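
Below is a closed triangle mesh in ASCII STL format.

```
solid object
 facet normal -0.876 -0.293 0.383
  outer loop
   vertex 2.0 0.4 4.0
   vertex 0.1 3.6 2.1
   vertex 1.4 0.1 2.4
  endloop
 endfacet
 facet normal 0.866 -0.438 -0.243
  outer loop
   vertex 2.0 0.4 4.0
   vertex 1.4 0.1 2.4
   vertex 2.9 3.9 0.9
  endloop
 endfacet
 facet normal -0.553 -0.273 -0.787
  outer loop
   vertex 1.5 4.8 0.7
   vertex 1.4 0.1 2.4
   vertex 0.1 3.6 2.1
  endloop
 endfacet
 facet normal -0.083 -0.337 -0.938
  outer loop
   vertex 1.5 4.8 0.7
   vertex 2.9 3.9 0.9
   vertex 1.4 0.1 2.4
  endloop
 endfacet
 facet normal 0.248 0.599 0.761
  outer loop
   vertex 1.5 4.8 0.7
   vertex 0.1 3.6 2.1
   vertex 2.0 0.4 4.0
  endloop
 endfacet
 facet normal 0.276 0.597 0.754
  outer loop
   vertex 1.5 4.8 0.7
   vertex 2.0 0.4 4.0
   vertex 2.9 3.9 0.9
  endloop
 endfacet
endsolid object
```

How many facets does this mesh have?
6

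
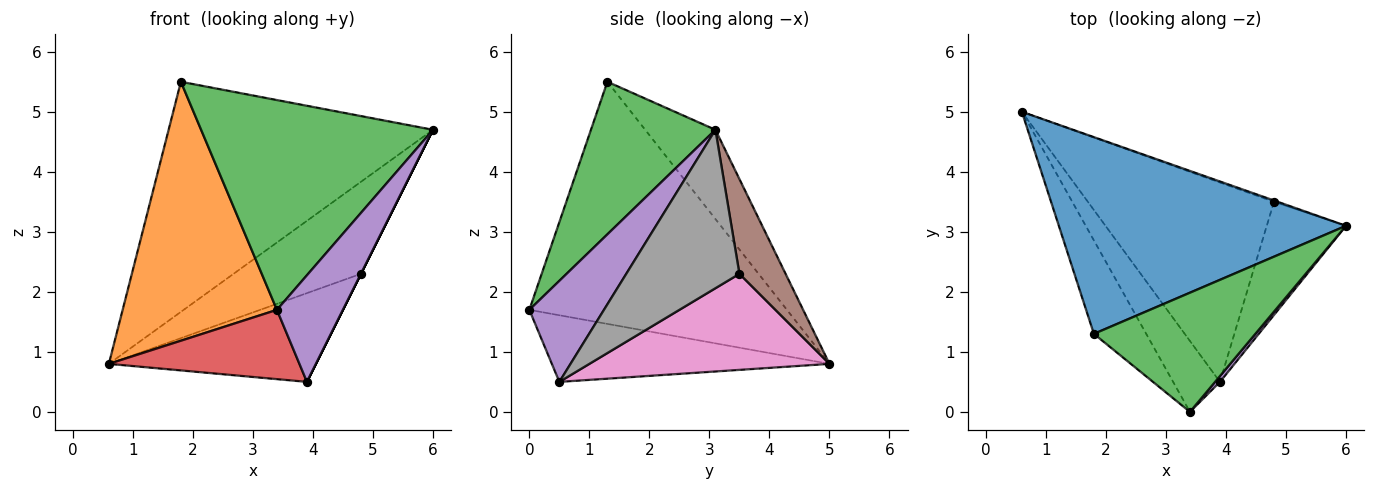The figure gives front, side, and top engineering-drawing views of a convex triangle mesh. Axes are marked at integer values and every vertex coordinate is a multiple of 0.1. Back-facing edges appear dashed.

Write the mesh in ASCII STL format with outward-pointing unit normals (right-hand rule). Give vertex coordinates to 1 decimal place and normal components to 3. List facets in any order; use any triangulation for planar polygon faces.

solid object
 facet normal -0.198 0.745 0.637
  outer loop
   vertex 1.8 1.3 5.5
   vertex 6.0 3.1 4.7
   vertex 0.6 5.0 0.8
  endloop
 endfacet
 facet normal -0.844 -0.505 -0.182
  outer loop
   vertex 1.8 1.3 5.5
   vertex 0.6 5.0 0.8
   vertex 3.4 0.0 1.7
  endloop
 endfacet
 facet normal 0.423 -0.788 0.448
  outer loop
   vertex 1.8 1.3 5.5
   vertex 3.4 0.0 1.7
   vertex 6.0 3.1 4.7
  endloop
 endfacet
 facet normal -0.713 -0.490 -0.501
  outer loop
   vertex 3.9 0.5 0.5
   vertex 3.4 0.0 1.7
   vertex 0.6 5.0 0.8
  endloop
 endfacet
 facet normal 0.748 -0.662 0.036
  outer loop
   vertex 3.9 0.5 0.5
   vertex 6.0 3.1 4.7
   vertex 3.4 0.0 1.7
  endloop
 endfacet
 facet normal 0.341 0.940 -0.014
  outer loop
   vertex 4.8 3.5 2.3
   vertex 0.6 5.0 0.8
   vertex 6.0 3.1 4.7
  endloop
 endfacet
 facet normal 0.426 0.368 -0.826
  outer loop
   vertex 4.8 3.5 2.3
   vertex 3.9 0.5 0.5
   vertex 0.6 5.0 0.8
  endloop
 endfacet
 facet normal 0.894 0.000 -0.447
  outer loop
   vertex 4.8 3.5 2.3
   vertex 6.0 3.1 4.7
   vertex 3.9 0.5 0.5
  endloop
 endfacet
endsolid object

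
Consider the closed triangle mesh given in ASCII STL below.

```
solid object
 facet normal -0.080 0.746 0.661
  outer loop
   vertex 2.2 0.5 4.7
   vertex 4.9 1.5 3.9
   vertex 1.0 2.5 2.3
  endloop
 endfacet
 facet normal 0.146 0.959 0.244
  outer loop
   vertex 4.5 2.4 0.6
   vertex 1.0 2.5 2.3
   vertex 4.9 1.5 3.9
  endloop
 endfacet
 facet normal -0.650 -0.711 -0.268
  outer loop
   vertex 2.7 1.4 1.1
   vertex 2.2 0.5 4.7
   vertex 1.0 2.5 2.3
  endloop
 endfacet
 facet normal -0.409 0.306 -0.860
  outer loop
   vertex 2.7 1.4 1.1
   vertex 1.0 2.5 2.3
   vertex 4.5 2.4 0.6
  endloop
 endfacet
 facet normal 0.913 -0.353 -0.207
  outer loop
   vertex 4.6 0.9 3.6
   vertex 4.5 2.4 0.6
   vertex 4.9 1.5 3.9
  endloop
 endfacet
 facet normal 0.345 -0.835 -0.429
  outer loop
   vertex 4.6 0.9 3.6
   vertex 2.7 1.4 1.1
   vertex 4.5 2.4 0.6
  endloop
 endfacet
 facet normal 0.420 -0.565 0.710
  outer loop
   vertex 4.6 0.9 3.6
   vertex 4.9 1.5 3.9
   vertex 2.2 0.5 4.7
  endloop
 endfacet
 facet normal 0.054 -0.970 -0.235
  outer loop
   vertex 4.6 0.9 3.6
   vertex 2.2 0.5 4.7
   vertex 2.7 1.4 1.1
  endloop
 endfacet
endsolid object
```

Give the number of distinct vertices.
6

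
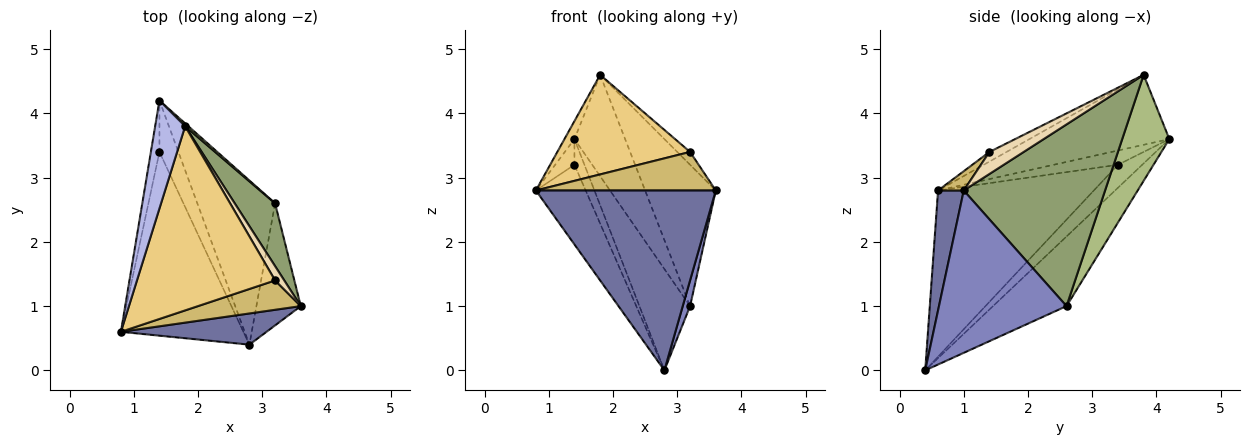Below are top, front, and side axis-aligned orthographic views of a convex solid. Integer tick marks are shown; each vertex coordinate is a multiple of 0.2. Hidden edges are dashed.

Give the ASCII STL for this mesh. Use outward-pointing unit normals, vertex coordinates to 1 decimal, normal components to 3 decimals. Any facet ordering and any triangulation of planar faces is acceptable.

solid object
 facet normal 0.139 -0.976 0.169
  outer loop
   vertex 2.8 0.4 0.0
   vertex 3.6 1.0 2.8
   vertex 0.8 0.6 2.8
  endloop
 endfacet
 facet normal 0.963 -0.055 -0.263
  outer loop
   vertex 3.2 2.6 1.0
   vertex 3.6 1.0 2.8
   vertex 2.8 0.4 0.0
  endloop
 endfacet
 facet normal -0.606 0.418 -0.677
  outer loop
   vertex 3.2 2.6 1.0
   vertex 2.8 0.4 0.0
   vertex 1.4 4.2 3.6
  endloop
 endfacet
 facet normal -0.917 0.066 0.393
  outer loop
   vertex 1.8 3.8 4.6
   vertex 1.4 4.2 3.6
   vertex 0.8 0.6 2.8
  endloop
 endfacet
 facet normal 0.877 0.439 0.195
  outer loop
   vertex 1.8 3.8 4.6
   vertex 3.6 1.0 2.8
   vertex 3.2 2.6 1.0
  endloop
 endfacet
 facet normal 0.681 0.732 0.021
  outer loop
   vertex 1.8 3.8 4.6
   vertex 3.2 2.6 1.0
   vertex 1.4 4.2 3.6
  endloop
 endfacet
 facet normal -0.830 0.249 -0.498
  outer loop
   vertex 1.4 3.4 3.2
   vertex 0.8 0.6 2.8
   vertex 1.4 4.2 3.6
  endloop
 endfacet
 facet normal -0.780 0.249 -0.575
  outer loop
   vertex 1.4 3.4 3.2
   vertex 2.8 0.4 0.0
   vertex 0.8 0.6 2.8
  endloop
 endfacet
 facet normal -0.736 0.303 -0.606
  outer loop
   vertex 1.4 3.4 3.2
   vertex 1.4 4.2 3.6
   vertex 2.8 0.4 0.0
  endloop
 endfacet
 facet normal 0.113 -0.790 0.602
  outer loop
   vertex 3.2 1.4 3.4
   vertex 0.8 0.6 2.8
   vertex 3.6 1.0 2.8
  endloop
 endfacet
 facet normal -0.061 -0.475 0.878
  outer loop
   vertex 3.2 1.4 3.4
   vertex 1.8 3.8 4.6
   vertex 0.8 0.6 2.8
  endloop
 endfacet
 facet normal 0.872 0.327 0.363
  outer loop
   vertex 3.2 1.4 3.4
   vertex 3.6 1.0 2.8
   vertex 1.8 3.8 4.6
  endloop
 endfacet
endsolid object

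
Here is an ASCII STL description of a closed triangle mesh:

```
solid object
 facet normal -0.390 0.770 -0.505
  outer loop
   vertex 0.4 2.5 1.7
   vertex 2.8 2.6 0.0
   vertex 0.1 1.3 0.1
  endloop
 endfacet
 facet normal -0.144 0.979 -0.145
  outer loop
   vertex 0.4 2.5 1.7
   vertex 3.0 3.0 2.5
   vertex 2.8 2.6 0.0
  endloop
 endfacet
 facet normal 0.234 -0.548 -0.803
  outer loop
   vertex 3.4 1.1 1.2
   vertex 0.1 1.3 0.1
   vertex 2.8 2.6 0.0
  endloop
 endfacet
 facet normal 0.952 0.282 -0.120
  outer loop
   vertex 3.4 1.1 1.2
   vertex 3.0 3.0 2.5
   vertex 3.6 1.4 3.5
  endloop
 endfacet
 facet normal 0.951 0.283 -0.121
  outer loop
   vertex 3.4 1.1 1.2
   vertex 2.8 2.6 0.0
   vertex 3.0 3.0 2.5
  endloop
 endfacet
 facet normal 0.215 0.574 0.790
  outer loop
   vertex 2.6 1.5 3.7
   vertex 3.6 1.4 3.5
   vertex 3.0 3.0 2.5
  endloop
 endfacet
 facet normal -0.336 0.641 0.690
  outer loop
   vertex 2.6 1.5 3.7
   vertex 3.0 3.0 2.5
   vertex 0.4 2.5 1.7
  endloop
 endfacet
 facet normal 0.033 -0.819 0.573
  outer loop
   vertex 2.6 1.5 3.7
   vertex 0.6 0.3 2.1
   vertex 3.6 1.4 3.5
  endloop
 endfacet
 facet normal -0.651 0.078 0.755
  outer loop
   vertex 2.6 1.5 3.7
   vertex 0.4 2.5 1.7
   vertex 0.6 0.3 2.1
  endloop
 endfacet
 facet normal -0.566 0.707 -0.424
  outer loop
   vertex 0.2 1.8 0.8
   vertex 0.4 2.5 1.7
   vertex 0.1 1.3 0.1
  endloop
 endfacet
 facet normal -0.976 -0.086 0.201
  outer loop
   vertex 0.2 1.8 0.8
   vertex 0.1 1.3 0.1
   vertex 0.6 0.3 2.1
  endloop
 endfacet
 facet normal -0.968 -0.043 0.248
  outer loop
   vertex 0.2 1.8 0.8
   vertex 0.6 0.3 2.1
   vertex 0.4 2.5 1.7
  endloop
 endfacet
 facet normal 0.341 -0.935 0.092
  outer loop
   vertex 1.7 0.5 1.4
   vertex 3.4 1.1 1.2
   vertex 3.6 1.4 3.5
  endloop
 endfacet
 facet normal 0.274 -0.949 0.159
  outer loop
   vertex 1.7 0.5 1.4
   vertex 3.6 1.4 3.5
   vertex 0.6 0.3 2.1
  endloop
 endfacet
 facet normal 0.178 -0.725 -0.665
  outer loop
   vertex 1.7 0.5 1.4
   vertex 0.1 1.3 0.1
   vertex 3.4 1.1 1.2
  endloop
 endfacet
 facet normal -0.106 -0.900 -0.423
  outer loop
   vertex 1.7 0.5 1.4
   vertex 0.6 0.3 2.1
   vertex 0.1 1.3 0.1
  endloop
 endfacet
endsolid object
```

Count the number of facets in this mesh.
16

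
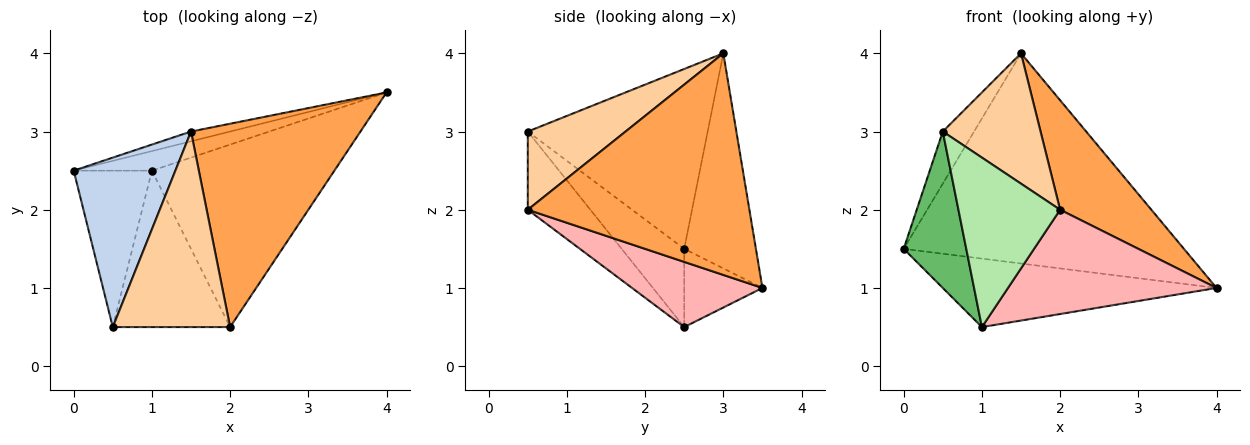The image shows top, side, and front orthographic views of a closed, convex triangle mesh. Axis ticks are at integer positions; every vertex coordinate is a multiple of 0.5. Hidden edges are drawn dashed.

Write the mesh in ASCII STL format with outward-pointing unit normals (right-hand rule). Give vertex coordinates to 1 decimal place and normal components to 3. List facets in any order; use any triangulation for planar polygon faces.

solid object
 facet normal -0.248 0.968 -0.045
  outer loop
   vertex 1.5 3.0 4.0
   vertex 4.0 3.5 1.0
   vertex 0.0 2.5 1.5
  endloop
 endfacet
 facet normal -0.861 0.150 0.487
  outer loop
   vertex 1.5 3.0 4.0
   vertex 0.0 2.5 1.5
   vertex 0.5 0.5 3.0
  endloop
 endfacet
 facet normal 0.755 -0.311 0.577
  outer loop
   vertex 2.0 0.5 2.0
   vertex 4.0 3.5 1.0
   vertex 1.5 3.0 4.0
  endloop
 endfacet
 facet normal 0.485 -0.485 0.728
  outer loop
   vertex 2.0 0.5 2.0
   vertex 1.5 3.0 4.0
   vertex 0.5 0.5 3.0
  endloop
 endfacet
 facet normal -0.577 -0.577 -0.577
  outer loop
   vertex 1.0 2.5 0.5
   vertex 0.5 0.5 3.0
   vertex 0.0 2.5 1.5
  endloop
 endfacet
 facet normal -0.412 -0.670 -0.618
  outer loop
   vertex 1.0 2.5 0.5
   vertex 2.0 0.5 2.0
   vertex 0.5 0.5 3.0
  endloop
 endfacet
 facet normal -0.265 0.927 -0.265
  outer loop
   vertex 1.0 2.5 0.5
   vertex 0.0 2.5 1.5
   vertex 4.0 3.5 1.0
  endloop
 endfacet
 facet normal 0.296 -0.474 -0.829
  outer loop
   vertex 1.0 2.5 0.5
   vertex 4.0 3.5 1.0
   vertex 2.0 0.5 2.0
  endloop
 endfacet
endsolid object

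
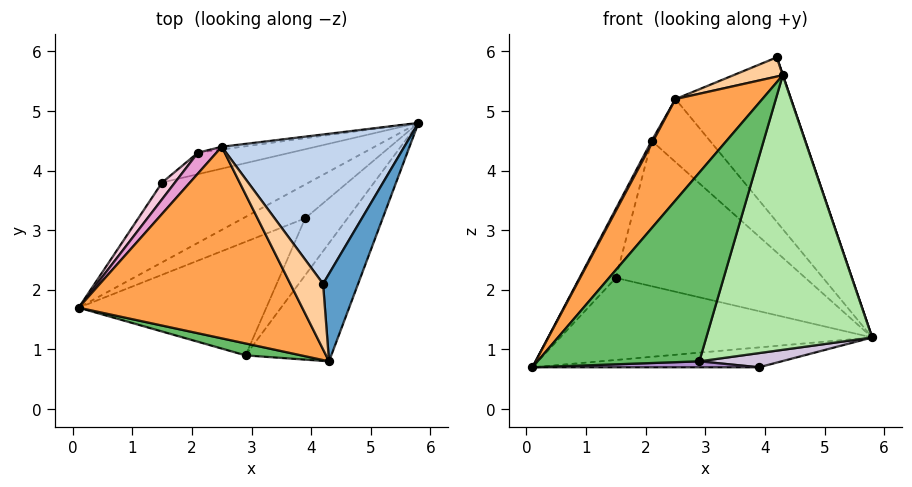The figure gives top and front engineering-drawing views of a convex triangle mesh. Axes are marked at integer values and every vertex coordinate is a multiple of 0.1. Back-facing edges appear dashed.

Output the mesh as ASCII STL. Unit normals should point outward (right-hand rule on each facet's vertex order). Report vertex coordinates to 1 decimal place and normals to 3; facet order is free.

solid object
 facet normal 0.947 -0.001 0.322
  outer loop
   vertex 4.2 2.1 5.9
   vertex 4.3 0.8 5.6
   vertex 5.8 4.8 1.2
  endloop
 endfacet
 facet normal 0.587 0.599 0.544
  outer loop
   vertex 2.5 4.4 5.2
   vertex 4.2 2.1 5.9
   vertex 5.8 4.8 1.2
  endloop
 endfacet
 facet normal -0.749 -0.310 0.585
  outer loop
   vertex 2.5 4.4 5.2
   vertex 0.1 1.7 0.7
   vertex 4.3 0.8 5.6
  endloop
 endfacet
 facet normal -0.613 -0.222 0.758
  outer loop
   vertex 2.5 4.4 5.2
   vertex 4.3 0.8 5.6
   vertex 4.2 2.1 5.9
  endloop
 endfacet
 facet normal -0.276 -0.959 0.061
  outer loop
   vertex 2.9 0.9 0.8
   vertex 4.3 0.8 5.6
   vertex 0.1 1.7 0.7
  endloop
 endfacet
 facet normal 0.790 -0.563 -0.242
  outer loop
   vertex 2.9 0.9 0.8
   vertex 5.8 4.8 1.2
   vertex 4.3 0.8 5.6
  endloop
 endfacet
 facet normal -0.312 0.681 -0.662
  outer loop
   vertex 1.5 3.8 2.2
   vertex 5.8 4.8 1.2
   vertex 0.1 1.7 0.7
  endloop
 endfacet
 facet normal -0.196 0.497 -0.845
  outer loop
   vertex 3.9 3.2 0.7
   vertex 0.1 1.7 0.7
   vertex 5.8 4.8 1.2
  endloop
 endfacet
 facet normal 0.021 -0.052 -0.998
  outer loop
   vertex 3.9 3.2 0.7
   vertex 2.9 0.9 0.8
   vertex 0.1 1.7 0.7
  endloop
 endfacet
 facet normal 0.417 -0.220 -0.882
  outer loop
   vertex 3.9 3.2 0.7
   vertex 5.8 4.8 1.2
   vertex 2.9 0.9 0.8
  endloop
 endfacet
 facet normal -0.171 0.984 -0.043
  outer loop
   vertex 2.1 4.3 4.5
   vertex 2.5 4.4 5.2
   vertex 5.8 4.8 1.2
  endloop
 endfacet
 facet normal -0.255 0.956 -0.141
  outer loop
   vertex 2.1 4.3 4.5
   vertex 5.8 4.8 1.2
   vertex 1.5 3.8 2.2
  endloop
 endfacet
 facet normal -0.862 -0.072 0.503
  outer loop
   vertex 2.1 4.3 4.5
   vertex 0.1 1.7 0.7
   vertex 2.5 4.4 5.2
  endloop
 endfacet
 facet normal -0.863 0.491 0.118
  outer loop
   vertex 2.1 4.3 4.5
   vertex 1.5 3.8 2.2
   vertex 0.1 1.7 0.7
  endloop
 endfacet
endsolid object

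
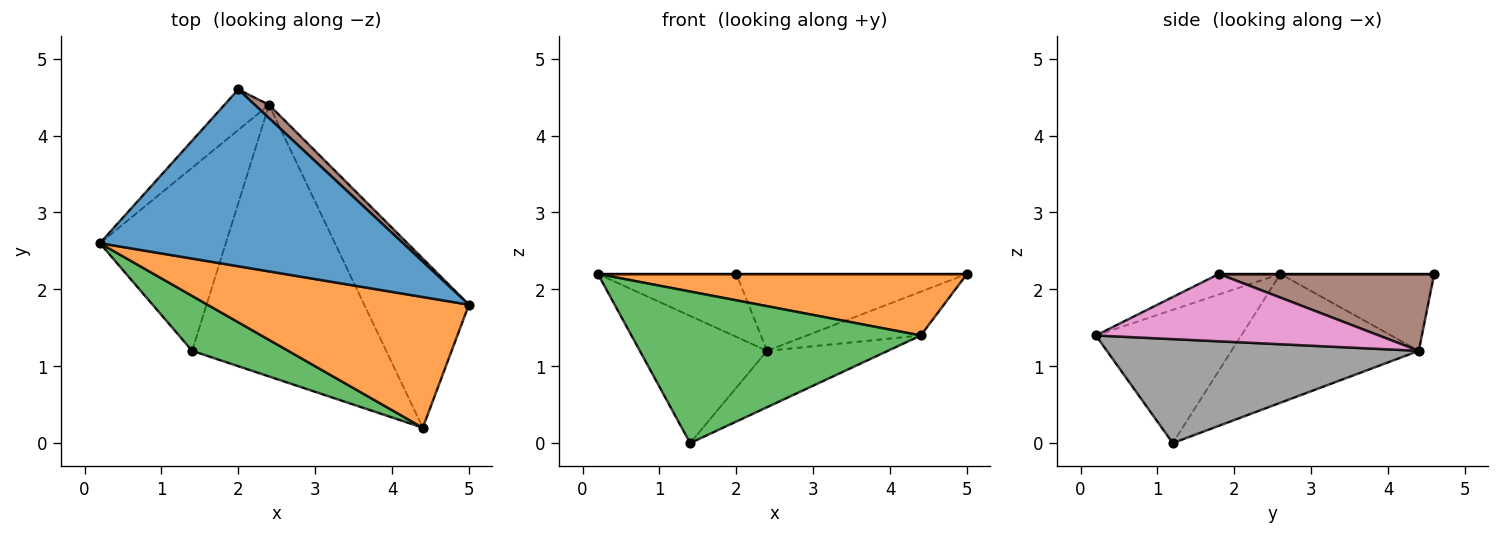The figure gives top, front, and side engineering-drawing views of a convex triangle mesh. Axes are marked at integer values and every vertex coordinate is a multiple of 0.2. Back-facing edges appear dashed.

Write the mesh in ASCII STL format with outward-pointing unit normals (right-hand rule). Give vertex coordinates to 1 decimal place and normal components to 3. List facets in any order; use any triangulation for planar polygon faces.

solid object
 facet normal 0.000 0.000 1.000
  outer loop
   vertex 2.0 4.6 2.2
   vertex 0.2 2.6 2.2
   vertex 5.0 1.8 2.2
  endloop
 endfacet
 facet normal -0.071 -0.425 0.903
  outer loop
   vertex 4.4 0.2 1.4
   vertex 5.0 1.8 2.2
   vertex 0.2 2.6 2.2
  endloop
 endfacet
 facet normal -0.427 -0.850 0.308
  outer loop
   vertex 4.4 0.2 1.4
   vertex 0.2 2.6 2.2
   vertex 1.4 1.2 0.0
  endloop
 endfacet
 facet normal -0.683 0.614 -0.396
  outer loop
   vertex 2.4 4.4 1.2
   vertex 0.2 2.6 2.2
   vertex 2.0 4.6 2.2
  endloop
 endfacet
 facet normal -0.643 0.437 -0.629
  outer loop
   vertex 2.4 4.4 1.2
   vertex 1.4 1.2 0.0
   vertex 0.2 2.6 2.2
  endloop
 endfacet
 facet normal 0.677 0.725 0.126
  outer loop
   vertex 2.4 4.4 1.2
   vertex 2.0 4.6 2.2
   vertex 5.0 1.8 2.2
  endloop
 endfacet
 facet normal 0.529 0.213 -0.822
  outer loop
   vertex 2.4 4.4 1.2
   vertex 5.0 1.8 2.2
   vertex 4.4 0.2 1.4
  endloop
 endfacet
 facet normal 0.465 0.180 -0.867
  outer loop
   vertex 2.4 4.4 1.2
   vertex 4.4 0.2 1.4
   vertex 1.4 1.2 0.0
  endloop
 endfacet
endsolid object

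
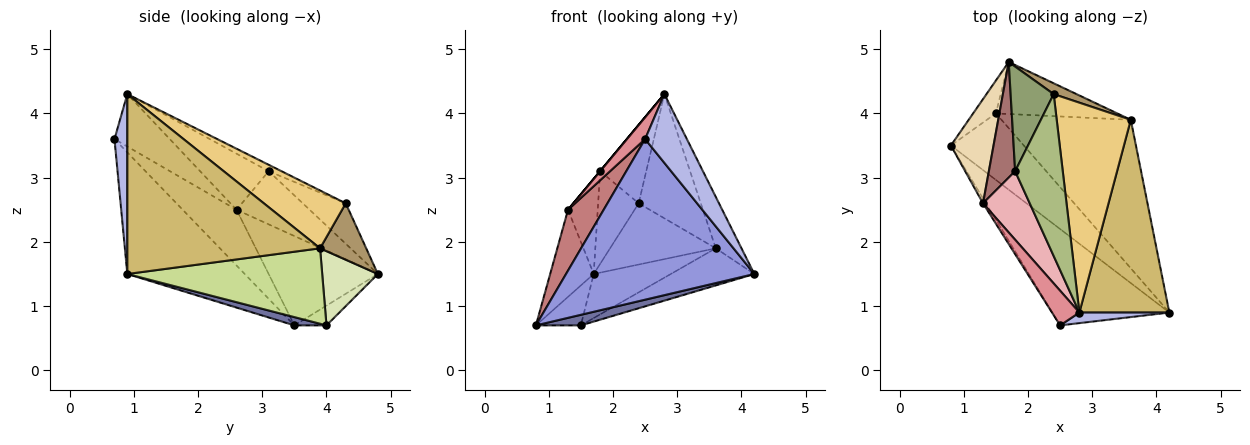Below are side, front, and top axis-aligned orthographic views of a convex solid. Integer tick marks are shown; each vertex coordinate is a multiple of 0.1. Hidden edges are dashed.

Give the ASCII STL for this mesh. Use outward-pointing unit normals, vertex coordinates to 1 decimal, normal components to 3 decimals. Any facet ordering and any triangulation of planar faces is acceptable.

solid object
 facet normal 0.112 -0.156 -0.981
  outer loop
   vertex 1.5 4.0 0.7
   vertex 4.2 0.9 1.5
   vertex 0.8 3.5 0.7
  endloop
 endfacet
 facet normal -0.483 0.677 -0.556
  outer loop
   vertex 1.5 4.0 0.7
   vertex 0.8 3.5 0.7
   vertex 1.7 4.8 1.5
  endloop
 endfacet
 facet normal -0.472 -0.756 -0.454
  outer loop
   vertex 2.5 0.7 3.6
   vertex 0.8 3.5 0.7
   vertex 4.2 0.9 1.5
  endloop
 endfacet
 facet normal 0.291 -0.946 0.145
  outer loop
   vertex 2.5 0.7 3.6
   vertex 4.2 0.9 1.5
   vertex 2.8 0.9 4.3
  endloop
 endfacet
 facet normal -0.575 0.543 0.612
  outer loop
   vertex 1.8 3.1 3.1
   vertex 2.4 4.3 2.6
   vertex 1.7 4.8 1.5
  endloop
 endfacet
 facet normal -0.121 0.433 0.894
  outer loop
   vertex 1.8 3.1 3.1
   vertex 2.8 0.9 4.3
   vertex 2.4 4.3 2.6
  endloop
 endfacet
 facet normal 0.493 0.211 -0.844
  outer loop
   vertex 3.6 3.9 1.9
   vertex 4.2 0.9 1.5
   vertex 1.5 4.0 0.7
  endloop
 endfacet
 facet normal 0.423 0.586 -0.691
  outer loop
   vertex 3.6 3.9 1.9
   vertex 1.5 4.0 0.7
   vertex 1.7 4.8 1.5
  endloop
 endfacet
 facet normal 0.395 0.905 0.160
  outer loop
   vertex 3.6 3.9 1.9
   vertex 1.7 4.8 1.5
   vertex 2.4 4.3 2.6
  endloop
 endfacet
 facet normal 0.888 0.118 0.444
  outer loop
   vertex 3.6 3.9 1.9
   vertex 2.8 0.9 4.3
   vertex 4.2 0.9 1.5
  endloop
 endfacet
 facet normal 0.558 0.423 0.714
  outer loop
   vertex 3.6 3.9 1.9
   vertex 2.4 4.3 2.6
   vertex 2.8 0.9 4.3
  endloop
 endfacet
 facet normal -0.849 0.339 0.405
  outer loop
   vertex 1.3 2.6 2.5
   vertex 1.7 4.8 1.5
   vertex 0.8 3.5 0.7
  endloop
 endfacet
 facet normal -0.842 0.342 0.416
  outer loop
   vertex 1.3 2.6 2.5
   vertex 1.8 3.1 3.1
   vertex 1.7 4.8 1.5
  endloop
 endfacet
 facet normal -0.833 -0.552 -0.045
  outer loop
   vertex 1.3 2.6 2.5
   vertex 0.8 3.5 0.7
   vertex 2.5 0.7 3.6
  endloop
 endfacet
 facet normal -0.851 -0.280 0.445
  outer loop
   vertex 1.3 2.6 2.5
   vertex 2.5 0.7 3.6
   vertex 2.8 0.9 4.3
  endloop
 endfacet
 facet normal -0.768 0.000 0.640
  outer loop
   vertex 1.3 2.6 2.5
   vertex 2.8 0.9 4.3
   vertex 1.8 3.1 3.1
  endloop
 endfacet
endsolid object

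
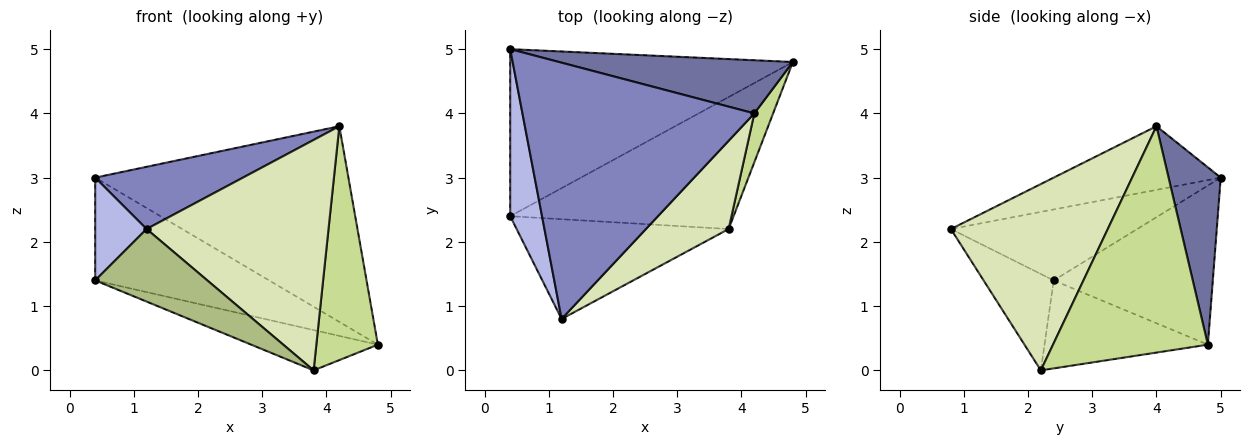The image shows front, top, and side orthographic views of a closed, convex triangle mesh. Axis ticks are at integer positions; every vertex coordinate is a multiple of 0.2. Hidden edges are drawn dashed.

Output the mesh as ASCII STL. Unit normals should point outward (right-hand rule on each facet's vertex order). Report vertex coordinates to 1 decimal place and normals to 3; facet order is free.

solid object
 facet normal 0.195 0.947 0.257
  outer loop
   vertex 4.2 4.0 3.8
   vertex 4.8 4.8 0.4
   vertex 0.4 5.0 3.0
  endloop
 endfacet
 facet normal -0.258 -0.228 0.939
  outer loop
   vertex 4.2 4.0 3.8
   vertex 0.4 5.0 3.0
   vertex 1.2 0.8 2.2
  endloop
 endfacet
 facet normal -0.432 0.473 -0.768
  outer loop
   vertex 0.4 2.4 1.4
   vertex 0.4 5.0 3.0
   vertex 4.8 4.8 0.4
  endloop
 endfacet
 facet normal -0.885 -0.244 0.397
  outer loop
   vertex 0.4 2.4 1.4
   vertex 1.2 0.8 2.2
   vertex 0.4 5.0 3.0
  endloop
 endfacet
 facet normal -0.352 0.273 -0.895
  outer loop
   vertex 3.8 2.2 0.0
   vertex 0.4 2.4 1.4
   vertex 4.8 4.8 0.4
  endloop
 endfacet
 facet normal -0.345 -0.552 -0.759
  outer loop
   vertex 3.8 2.2 0.0
   vertex 1.2 0.8 2.2
   vertex 0.4 2.4 1.4
  endloop
 endfacet
 facet normal 0.927 -0.368 0.077
  outer loop
   vertex 3.8 2.2 0.0
   vertex 4.8 4.8 0.4
   vertex 4.2 4.0 3.8
  endloop
 endfacet
 facet normal 0.627 -0.727 0.278
  outer loop
   vertex 3.8 2.2 0.0
   vertex 4.2 4.0 3.8
   vertex 1.2 0.8 2.2
  endloop
 endfacet
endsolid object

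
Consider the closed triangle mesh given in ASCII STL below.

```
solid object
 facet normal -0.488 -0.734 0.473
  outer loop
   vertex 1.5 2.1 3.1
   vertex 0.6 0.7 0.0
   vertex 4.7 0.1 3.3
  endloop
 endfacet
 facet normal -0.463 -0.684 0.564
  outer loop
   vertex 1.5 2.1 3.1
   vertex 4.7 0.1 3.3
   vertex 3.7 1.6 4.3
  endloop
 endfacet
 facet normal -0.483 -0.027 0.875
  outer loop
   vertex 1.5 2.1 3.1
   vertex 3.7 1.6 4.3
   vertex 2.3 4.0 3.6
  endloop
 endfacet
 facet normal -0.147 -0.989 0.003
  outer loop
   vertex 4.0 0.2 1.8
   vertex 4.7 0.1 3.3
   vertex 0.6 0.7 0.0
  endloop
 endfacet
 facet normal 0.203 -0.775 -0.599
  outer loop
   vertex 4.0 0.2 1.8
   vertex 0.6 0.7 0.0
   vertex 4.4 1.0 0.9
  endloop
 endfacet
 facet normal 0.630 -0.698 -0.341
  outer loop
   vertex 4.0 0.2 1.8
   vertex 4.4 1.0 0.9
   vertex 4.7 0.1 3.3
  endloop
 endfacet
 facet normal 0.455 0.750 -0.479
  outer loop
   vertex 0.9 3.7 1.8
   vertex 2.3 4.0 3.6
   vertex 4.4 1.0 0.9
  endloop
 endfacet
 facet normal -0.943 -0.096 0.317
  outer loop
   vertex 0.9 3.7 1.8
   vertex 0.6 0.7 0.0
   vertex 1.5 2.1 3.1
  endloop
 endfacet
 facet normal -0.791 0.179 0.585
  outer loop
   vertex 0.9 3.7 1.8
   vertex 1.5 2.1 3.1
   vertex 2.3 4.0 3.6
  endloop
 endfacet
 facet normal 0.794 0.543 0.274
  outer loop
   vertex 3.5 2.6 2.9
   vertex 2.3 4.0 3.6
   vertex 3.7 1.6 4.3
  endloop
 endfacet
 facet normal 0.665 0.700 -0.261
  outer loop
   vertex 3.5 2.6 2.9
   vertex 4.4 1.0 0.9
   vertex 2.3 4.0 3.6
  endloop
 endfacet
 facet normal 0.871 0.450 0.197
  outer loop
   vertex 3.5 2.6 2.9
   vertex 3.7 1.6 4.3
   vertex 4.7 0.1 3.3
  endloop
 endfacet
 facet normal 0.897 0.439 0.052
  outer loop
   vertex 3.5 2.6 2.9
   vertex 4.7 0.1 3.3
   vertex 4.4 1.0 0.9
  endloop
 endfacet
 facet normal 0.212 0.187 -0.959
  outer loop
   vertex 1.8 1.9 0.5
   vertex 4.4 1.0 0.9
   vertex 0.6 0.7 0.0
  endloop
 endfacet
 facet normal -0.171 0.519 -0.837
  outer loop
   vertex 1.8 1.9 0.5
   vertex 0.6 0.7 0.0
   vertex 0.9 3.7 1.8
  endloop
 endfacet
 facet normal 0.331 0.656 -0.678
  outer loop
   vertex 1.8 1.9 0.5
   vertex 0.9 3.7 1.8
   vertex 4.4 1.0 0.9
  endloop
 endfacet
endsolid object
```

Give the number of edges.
24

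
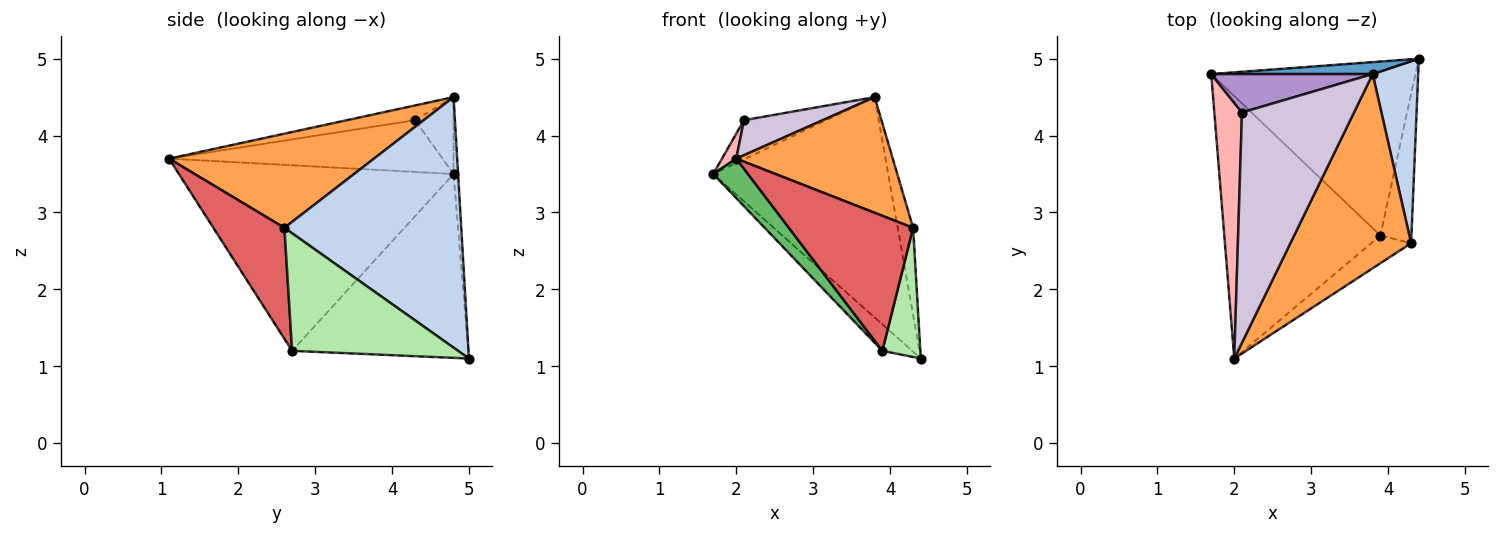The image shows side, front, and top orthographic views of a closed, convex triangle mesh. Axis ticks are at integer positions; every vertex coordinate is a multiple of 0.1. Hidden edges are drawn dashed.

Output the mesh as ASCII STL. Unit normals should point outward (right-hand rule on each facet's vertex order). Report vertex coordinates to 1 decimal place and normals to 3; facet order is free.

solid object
 facet normal -0.026 0.998 0.054
  outer loop
   vertex 3.8 4.8 4.5
   vertex 4.4 5.0 1.1
   vertex 1.7 4.8 3.5
  endloop
 endfacet
 facet normal 0.980 0.085 0.178
  outer loop
   vertex 4.3 2.6 2.8
   vertex 4.4 5.0 1.1
   vertex 3.8 4.8 4.5
  endloop
 endfacet
 facet normal 0.557 -0.425 0.714
  outer loop
   vertex 4.3 2.6 2.8
   vertex 3.8 4.8 4.5
   vertex 2.0 1.1 3.7
  endloop
 endfacet
 facet normal -0.665 0.112 -0.739
  outer loop
   vertex 3.9 2.7 1.2
   vertex 1.7 4.8 3.5
   vertex 4.4 5.0 1.1
  endloop
 endfacet
 facet normal -0.762 -0.096 -0.641
  outer loop
   vertex 3.9 2.7 1.2
   vertex 2.0 1.1 3.7
   vertex 1.7 4.8 3.5
  endloop
 endfacet
 facet normal 0.944 -0.216 -0.249
  outer loop
   vertex 3.9 2.7 1.2
   vertex 4.4 5.0 1.1
   vertex 4.3 2.6 2.8
  endloop
 endfacet
 facet normal 0.489 -0.855 -0.176
  outer loop
   vertex 3.9 2.7 1.2
   vertex 4.3 2.6 2.8
   vertex 2.0 1.1 3.7
  endloop
 endfacet
 facet normal -0.881 -0.046 0.471
  outer loop
   vertex 2.1 4.3 4.2
   vertex 1.7 4.8 3.5
   vertex 2.0 1.1 3.7
  endloop
 endfacet
 facet normal -0.316 0.677 0.664
  outer loop
   vertex 2.1 4.3 4.2
   vertex 3.8 4.8 4.5
   vertex 1.7 4.8 3.5
  endloop
 endfacet
 facet normal -0.129 -0.149 0.980
  outer loop
   vertex 2.1 4.3 4.2
   vertex 2.0 1.1 3.7
   vertex 3.8 4.8 4.5
  endloop
 endfacet
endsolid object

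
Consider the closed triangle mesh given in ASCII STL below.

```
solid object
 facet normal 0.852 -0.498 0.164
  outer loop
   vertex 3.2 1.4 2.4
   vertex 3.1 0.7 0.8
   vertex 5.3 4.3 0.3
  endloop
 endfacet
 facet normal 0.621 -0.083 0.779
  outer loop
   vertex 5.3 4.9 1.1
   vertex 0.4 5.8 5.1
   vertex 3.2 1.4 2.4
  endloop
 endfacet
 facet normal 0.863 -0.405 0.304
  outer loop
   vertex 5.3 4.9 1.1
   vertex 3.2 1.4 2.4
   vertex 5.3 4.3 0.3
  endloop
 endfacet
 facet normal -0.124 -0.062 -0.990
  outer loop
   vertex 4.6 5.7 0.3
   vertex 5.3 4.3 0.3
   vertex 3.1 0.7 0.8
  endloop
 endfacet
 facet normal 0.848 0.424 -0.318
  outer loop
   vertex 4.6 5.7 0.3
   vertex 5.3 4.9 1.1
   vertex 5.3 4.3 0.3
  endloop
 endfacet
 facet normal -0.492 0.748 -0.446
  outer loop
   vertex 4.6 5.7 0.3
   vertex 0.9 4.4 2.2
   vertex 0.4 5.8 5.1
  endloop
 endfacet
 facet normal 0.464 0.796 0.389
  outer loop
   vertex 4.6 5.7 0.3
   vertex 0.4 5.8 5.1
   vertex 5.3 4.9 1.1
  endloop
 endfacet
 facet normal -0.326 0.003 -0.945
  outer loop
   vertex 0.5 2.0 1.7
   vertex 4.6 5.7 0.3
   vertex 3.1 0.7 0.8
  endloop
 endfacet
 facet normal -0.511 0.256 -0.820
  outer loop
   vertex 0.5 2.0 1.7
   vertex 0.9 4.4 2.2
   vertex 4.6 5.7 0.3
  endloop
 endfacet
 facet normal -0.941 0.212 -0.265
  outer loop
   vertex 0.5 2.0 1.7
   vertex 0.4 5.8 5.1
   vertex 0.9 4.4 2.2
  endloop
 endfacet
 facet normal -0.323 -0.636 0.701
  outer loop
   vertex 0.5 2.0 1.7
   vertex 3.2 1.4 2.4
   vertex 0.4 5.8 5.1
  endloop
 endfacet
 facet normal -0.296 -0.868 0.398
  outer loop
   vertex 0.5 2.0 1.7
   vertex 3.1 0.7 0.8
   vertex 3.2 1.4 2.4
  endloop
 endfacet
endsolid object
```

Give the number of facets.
12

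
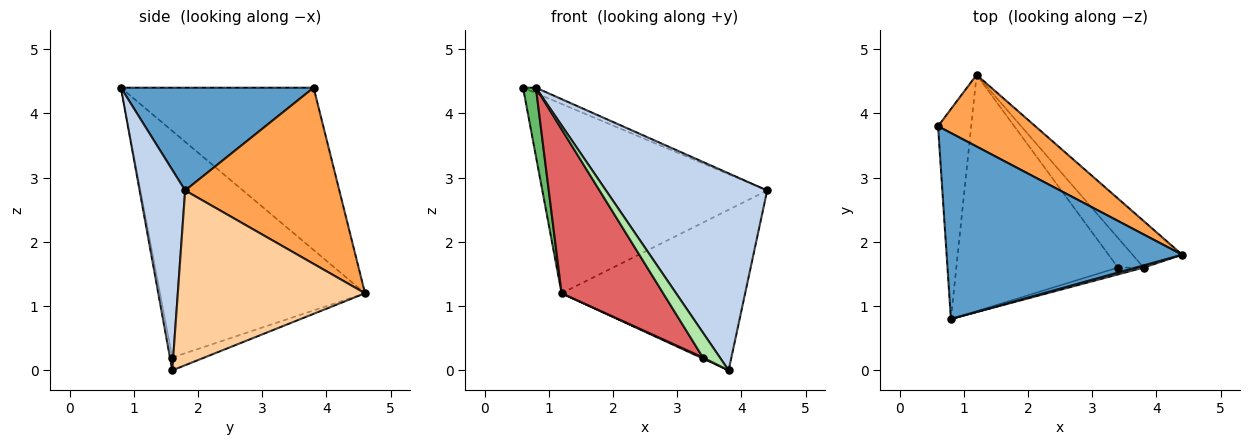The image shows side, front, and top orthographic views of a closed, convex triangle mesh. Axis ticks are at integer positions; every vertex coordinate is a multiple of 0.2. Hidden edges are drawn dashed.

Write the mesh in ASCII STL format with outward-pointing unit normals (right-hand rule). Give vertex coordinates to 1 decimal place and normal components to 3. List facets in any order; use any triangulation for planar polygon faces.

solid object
 facet normal 0.400 0.027 0.916
  outer loop
   vertex 0.8 0.8 4.4
   vertex 4.4 1.8 2.8
   vertex 0.6 3.8 4.4
  endloop
 endfacet
 facet normal 0.272 -0.962 0.010
  outer loop
   vertex 3.8 1.6 0.0
   vertex 4.4 1.8 2.8
   vertex 0.8 0.8 4.4
  endloop
 endfacet
 facet normal 0.540 0.787 0.298
  outer loop
   vertex 1.2 4.6 1.2
   vertex 0.6 3.8 4.4
   vertex 4.4 1.8 2.8
  endloop
 endfacet
 facet normal 0.700 0.686 -0.199
  outer loop
   vertex 1.2 4.6 1.2
   vertex 4.4 1.8 2.8
   vertex 3.8 1.6 0.0
  endloop
 endfacet
 facet normal -0.978 -0.065 -0.200
  outer loop
   vertex 1.2 4.6 1.2
   vertex 0.8 0.8 4.4
   vertex 0.6 3.8 4.4
  endloop
 endfacet
 facet normal -0.132 -0.956 -0.264
  outer loop
   vertex 3.4 1.6 0.2
   vertex 3.8 1.6 0.0
   vertex 0.8 0.8 4.4
  endloop
 endfacet
 facet normal -0.755 -0.374 -0.539
  outer loop
   vertex 3.4 1.6 0.2
   vertex 0.8 0.8 4.4
   vertex 1.2 4.6 1.2
  endloop
 endfacet
 facet normal -0.447 -0.030 -0.894
  outer loop
   vertex 3.4 1.6 0.2
   vertex 1.2 4.6 1.2
   vertex 3.8 1.6 0.0
  endloop
 endfacet
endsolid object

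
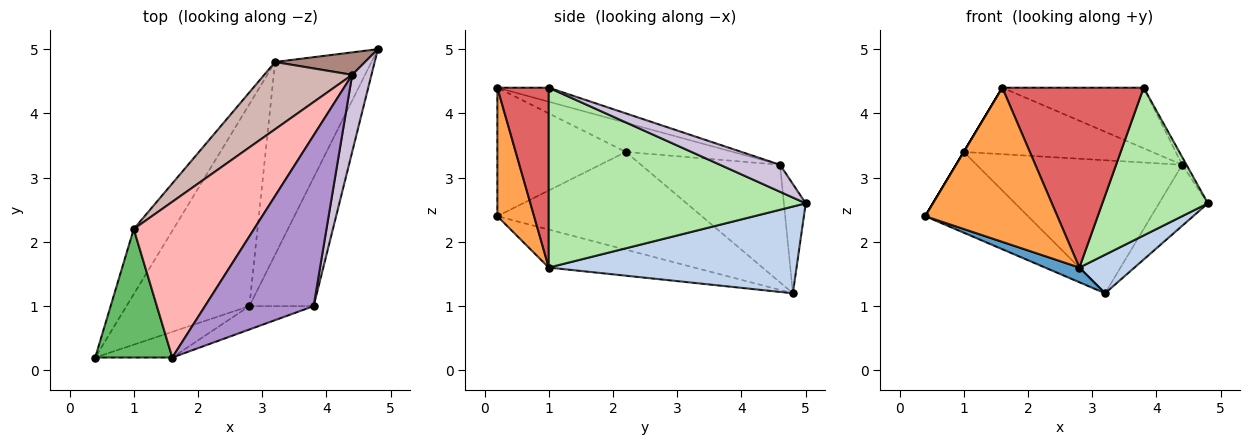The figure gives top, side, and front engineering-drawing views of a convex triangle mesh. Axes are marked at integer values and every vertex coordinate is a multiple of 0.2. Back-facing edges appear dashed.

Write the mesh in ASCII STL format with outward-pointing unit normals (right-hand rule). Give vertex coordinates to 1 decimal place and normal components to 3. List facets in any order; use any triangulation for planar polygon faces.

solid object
 facet normal -0.295 -0.069 -0.953
  outer loop
   vertex 2.8 1.0 1.6
   vertex 0.4 0.2 2.4
   vertex 3.2 4.8 1.2
  endloop
 endfacet
 facet normal 0.662 -0.147 -0.735
  outer loop
   vertex 2.8 1.0 1.6
   vertex 3.2 4.8 1.2
   vertex 4.8 5.0 2.6
  endloop
 endfacet
 facet normal 0.264 -0.951 -0.159
  outer loop
   vertex 2.8 1.0 1.6
   vertex 1.6 0.2 4.4
   vertex 0.4 0.2 2.4
  endloop
 endfacet
 facet normal -0.840 0.422 -0.341
  outer loop
   vertex 1.0 2.2 3.4
   vertex 3.2 4.8 1.2
   vertex 0.4 0.2 2.4
  endloop
 endfacet
 facet normal -0.857 0.000 0.514
  outer loop
   vertex 1.0 2.2 3.4
   vertex 0.4 0.2 2.4
   vertex 1.6 0.2 4.4
  endloop
 endfacet
 facet normal 0.878 -0.361 -0.314
  outer loop
   vertex 3.8 1.0 4.4
   vertex 2.8 1.0 1.6
   vertex 4.8 5.0 2.6
  endloop
 endfacet
 facet normal 0.339 -0.933 -0.121
  outer loop
   vertex 3.8 1.0 4.4
   vertex 1.6 0.2 4.4
   vertex 2.8 1.0 1.6
  endloop
 endfacet
 facet normal -0.218 0.383 0.898
  outer loop
   vertex 4.4 4.6 3.2
   vertex 1.0 2.2 3.4
   vertex 1.6 0.2 4.4
  endloop
 endfacet
 facet normal -0.121 0.332 0.936
  outer loop
   vertex 4.4 4.6 3.2
   vertex 1.6 0.2 4.4
   vertex 3.8 1.0 4.4
  endloop
 endfacet
 facet normal 0.812 0.058 0.580
  outer loop
   vertex 4.4 4.6 3.2
   vertex 3.8 1.0 4.4
   vertex 4.8 5.0 2.6
  endloop
 endfacet
 facet normal -0.387 0.865 0.319
  outer loop
   vertex 4.4 4.6 3.2
   vertex 4.8 5.0 2.6
   vertex 3.2 4.8 1.2
  endloop
 endfacet
 facet normal -0.517 0.764 0.386
  outer loop
   vertex 4.4 4.6 3.2
   vertex 3.2 4.8 1.2
   vertex 1.0 2.2 3.4
  endloop
 endfacet
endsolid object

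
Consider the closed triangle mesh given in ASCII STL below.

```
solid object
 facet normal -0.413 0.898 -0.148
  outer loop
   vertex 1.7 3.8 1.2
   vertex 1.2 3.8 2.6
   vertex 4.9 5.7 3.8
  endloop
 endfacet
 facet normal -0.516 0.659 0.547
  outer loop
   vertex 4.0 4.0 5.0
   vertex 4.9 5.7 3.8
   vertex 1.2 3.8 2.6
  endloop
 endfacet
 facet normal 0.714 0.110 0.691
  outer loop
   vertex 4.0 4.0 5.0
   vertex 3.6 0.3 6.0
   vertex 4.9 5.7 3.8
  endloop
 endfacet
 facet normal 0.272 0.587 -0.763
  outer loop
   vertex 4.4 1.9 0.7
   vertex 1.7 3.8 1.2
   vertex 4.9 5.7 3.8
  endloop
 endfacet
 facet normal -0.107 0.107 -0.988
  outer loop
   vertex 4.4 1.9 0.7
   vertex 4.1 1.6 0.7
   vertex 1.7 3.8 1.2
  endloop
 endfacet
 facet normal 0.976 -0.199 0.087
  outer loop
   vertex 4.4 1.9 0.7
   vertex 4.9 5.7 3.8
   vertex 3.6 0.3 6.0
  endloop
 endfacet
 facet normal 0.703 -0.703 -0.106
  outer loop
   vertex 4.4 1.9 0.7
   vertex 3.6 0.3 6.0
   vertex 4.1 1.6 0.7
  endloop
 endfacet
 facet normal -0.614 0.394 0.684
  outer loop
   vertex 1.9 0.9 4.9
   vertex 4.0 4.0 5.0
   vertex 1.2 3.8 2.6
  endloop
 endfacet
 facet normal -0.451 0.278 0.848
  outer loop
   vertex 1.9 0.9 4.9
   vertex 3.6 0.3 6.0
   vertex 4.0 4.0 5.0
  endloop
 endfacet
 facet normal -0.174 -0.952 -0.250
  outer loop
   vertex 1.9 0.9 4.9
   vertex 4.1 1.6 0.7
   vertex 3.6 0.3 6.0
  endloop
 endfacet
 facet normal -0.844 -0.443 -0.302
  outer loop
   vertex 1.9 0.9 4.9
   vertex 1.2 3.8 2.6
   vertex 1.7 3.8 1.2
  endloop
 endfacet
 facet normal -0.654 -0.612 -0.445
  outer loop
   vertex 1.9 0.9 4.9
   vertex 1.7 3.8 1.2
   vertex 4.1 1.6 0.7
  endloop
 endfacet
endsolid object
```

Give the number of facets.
12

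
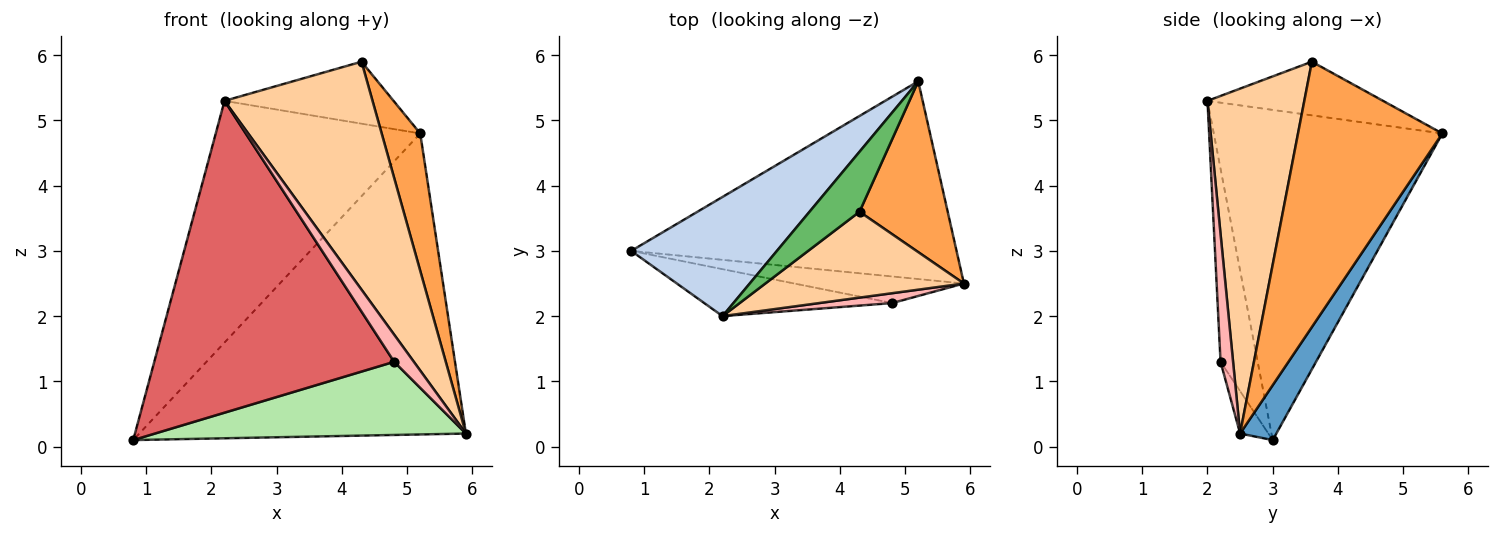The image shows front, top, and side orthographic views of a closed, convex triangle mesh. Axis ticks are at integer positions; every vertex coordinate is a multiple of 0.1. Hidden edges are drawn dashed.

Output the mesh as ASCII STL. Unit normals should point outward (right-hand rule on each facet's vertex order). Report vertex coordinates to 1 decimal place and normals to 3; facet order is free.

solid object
 facet normal 0.092 0.832 -0.547
  outer loop
   vertex 5.2 5.6 4.8
   vertex 5.9 2.5 0.2
   vertex 0.8 3.0 0.1
  endloop
 endfacet
 facet normal -0.708 0.633 0.312
  outer loop
   vertex 2.2 2.0 5.3
   vertex 5.2 5.6 4.8
   vertex 0.8 3.0 0.1
  endloop
 endfacet
 facet normal 0.920 -0.246 0.306
  outer loop
   vertex 4.3 3.6 5.9
   vertex 5.9 2.5 0.2
   vertex 5.2 5.6 4.8
  endloop
 endfacet
 facet normal 0.522 -0.798 0.301
  outer loop
   vertex 4.3 3.6 5.9
   vertex 2.2 2.0 5.3
   vertex 5.9 2.5 0.2
  endloop
 endfacet
 facet normal -0.598 0.576 0.558
  outer loop
   vertex 4.3 3.6 5.9
   vertex 5.2 5.6 4.8
   vertex 2.2 2.0 5.3
  endloop
 endfacet
 facet normal -0.085 -0.936 -0.341
  outer loop
   vertex 4.8 2.2 1.3
   vertex 0.8 3.0 0.1
   vertex 5.9 2.5 0.2
  endloop
 endfacet
 facet normal -0.151 -0.977 -0.147
  outer loop
   vertex 4.8 2.2 1.3
   vertex 2.2 2.0 5.3
   vertex 0.8 3.0 0.1
  endloop
 endfacet
 facet normal 0.513 -0.807 0.293
  outer loop
   vertex 4.8 2.2 1.3
   vertex 5.9 2.5 0.2
   vertex 2.2 2.0 5.3
  endloop
 endfacet
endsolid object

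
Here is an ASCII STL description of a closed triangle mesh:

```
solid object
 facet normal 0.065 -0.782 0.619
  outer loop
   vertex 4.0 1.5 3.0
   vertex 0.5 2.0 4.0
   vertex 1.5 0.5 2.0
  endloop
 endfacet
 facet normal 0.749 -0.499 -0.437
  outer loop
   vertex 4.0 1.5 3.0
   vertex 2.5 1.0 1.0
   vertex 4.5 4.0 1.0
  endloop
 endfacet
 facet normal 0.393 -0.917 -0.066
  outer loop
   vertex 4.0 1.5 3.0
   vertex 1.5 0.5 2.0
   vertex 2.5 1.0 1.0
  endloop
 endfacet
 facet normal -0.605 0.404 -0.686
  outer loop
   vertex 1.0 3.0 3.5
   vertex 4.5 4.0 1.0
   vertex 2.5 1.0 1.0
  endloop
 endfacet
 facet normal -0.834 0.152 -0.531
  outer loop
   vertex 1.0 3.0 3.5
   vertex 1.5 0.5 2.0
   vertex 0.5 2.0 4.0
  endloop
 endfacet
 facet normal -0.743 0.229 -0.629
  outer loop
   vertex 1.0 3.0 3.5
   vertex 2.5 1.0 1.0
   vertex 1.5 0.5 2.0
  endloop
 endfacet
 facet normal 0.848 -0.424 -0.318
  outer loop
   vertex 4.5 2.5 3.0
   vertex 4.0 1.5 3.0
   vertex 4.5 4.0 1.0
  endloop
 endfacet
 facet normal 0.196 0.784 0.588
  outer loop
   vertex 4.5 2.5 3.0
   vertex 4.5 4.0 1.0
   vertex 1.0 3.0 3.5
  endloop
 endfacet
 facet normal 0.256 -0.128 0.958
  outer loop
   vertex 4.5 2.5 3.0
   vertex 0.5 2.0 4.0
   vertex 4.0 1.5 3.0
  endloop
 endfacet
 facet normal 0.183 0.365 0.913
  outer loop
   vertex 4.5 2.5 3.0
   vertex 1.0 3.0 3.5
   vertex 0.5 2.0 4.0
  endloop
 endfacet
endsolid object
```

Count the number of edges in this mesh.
15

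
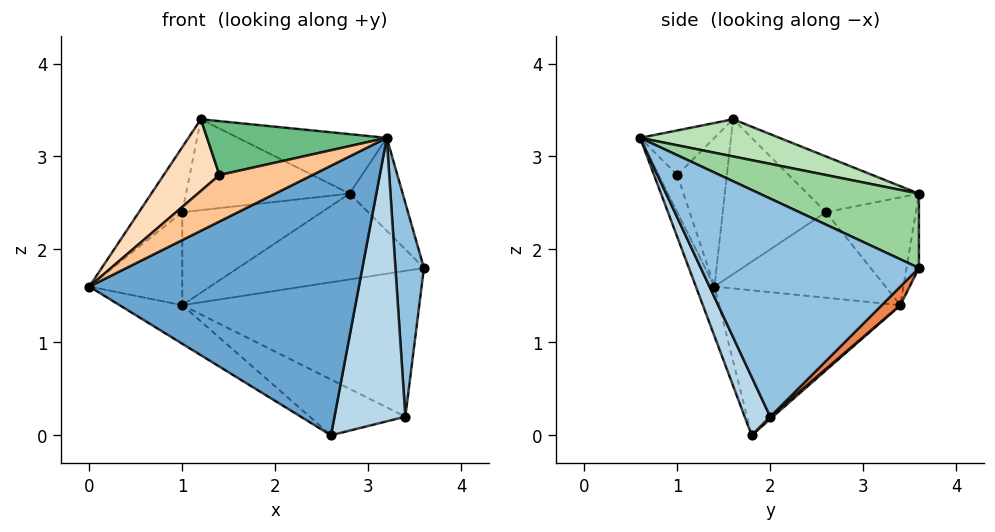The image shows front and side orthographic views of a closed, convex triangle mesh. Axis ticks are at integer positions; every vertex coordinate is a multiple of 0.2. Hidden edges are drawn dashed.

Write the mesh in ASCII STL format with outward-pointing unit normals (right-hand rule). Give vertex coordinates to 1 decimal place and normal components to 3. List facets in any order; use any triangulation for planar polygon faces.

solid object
 facet normal -0.065 -0.938 -0.340
  outer loop
   vertex 2.6 1.8 0.0
   vertex 3.2 0.6 3.2
   vertex 0.0 1.4 1.6
  endloop
 endfacet
 facet normal 0.992 -0.130 0.006
  outer loop
   vertex 3.4 2.0 0.2
   vertex 3.6 3.6 1.8
   vertex 3.2 0.6 3.2
  endloop
 endfacet
 facet normal 0.313 -0.868 -0.384
  outer loop
   vertex 3.4 2.0 0.2
   vertex 3.2 0.6 3.2
   vertex 2.6 1.8 0.0
  endloop
 endfacet
 facet normal -0.536 0.185 -0.824
  outer loop
   vertex 1.0 3.4 1.4
   vertex 2.6 1.8 0.0
   vertex 0.0 1.4 1.6
  endloop
 endfacet
 facet normal 0.055 0.703 -0.709
  outer loop
   vertex 1.0 3.4 1.4
   vertex 3.6 3.6 1.8
   vertex 3.4 2.0 0.2
  endloop
 endfacet
 facet normal 0.019 0.669 -0.743
  outer loop
   vertex 1.0 3.4 1.4
   vertex 3.4 2.0 0.2
   vertex 2.6 1.8 0.0
  endloop
 endfacet
 facet normal -0.195 -0.976 -0.098
  outer loop
   vertex 1.4 1.0 2.8
   vertex 0.0 1.4 1.6
   vertex 3.2 0.6 3.2
  endloop
 endfacet
 facet normal -0.588 -0.661 0.465
  outer loop
   vertex 1.4 1.0 2.8
   vertex 1.2 1.6 3.4
   vertex 0.0 1.4 1.6
  endloop
 endfacet
 facet normal -0.299 -0.723 0.623
  outer loop
   vertex 1.4 1.0 2.8
   vertex 3.2 0.6 3.2
   vertex 1.2 1.6 3.4
  endloop
 endfacet
 facet normal 0.688 0.229 0.688
  outer loop
   vertex 2.8 3.6 2.6
   vertex 3.2 0.6 3.2
   vertex 3.6 3.6 1.8
  endloop
 endfacet
 facet normal 0.204 0.218 0.954
  outer loop
   vertex 2.8 3.6 2.6
   vertex 1.2 1.6 3.4
   vertex 3.2 0.6 3.2
  endloop
 endfacet
 facet normal -0.066 0.996 -0.066
  outer loop
   vertex 2.8 3.6 2.6
   vertex 3.6 3.6 1.8
   vertex 1.0 3.4 1.4
  endloop
 endfacet
 facet normal -0.411 0.602 0.684
  outer loop
   vertex 1.0 2.6 2.4
   vertex 1.2 1.6 3.4
   vertex 2.8 3.6 2.6
  endloop
 endfacet
 facet normal -0.450 0.698 0.558
  outer loop
   vertex 1.0 2.6 2.4
   vertex 2.8 3.6 2.6
   vertex 1.0 3.4 1.4
  endloop
 endfacet
 facet normal -0.800 0.336 0.496
  outer loop
   vertex 1.0 2.6 2.4
   vertex 0.0 1.4 1.6
   vertex 1.2 1.6 3.4
  endloop
 endfacet
 facet normal -0.821 0.446 0.357
  outer loop
   vertex 1.0 2.6 2.4
   vertex 1.0 3.4 1.4
   vertex 0.0 1.4 1.6
  endloop
 endfacet
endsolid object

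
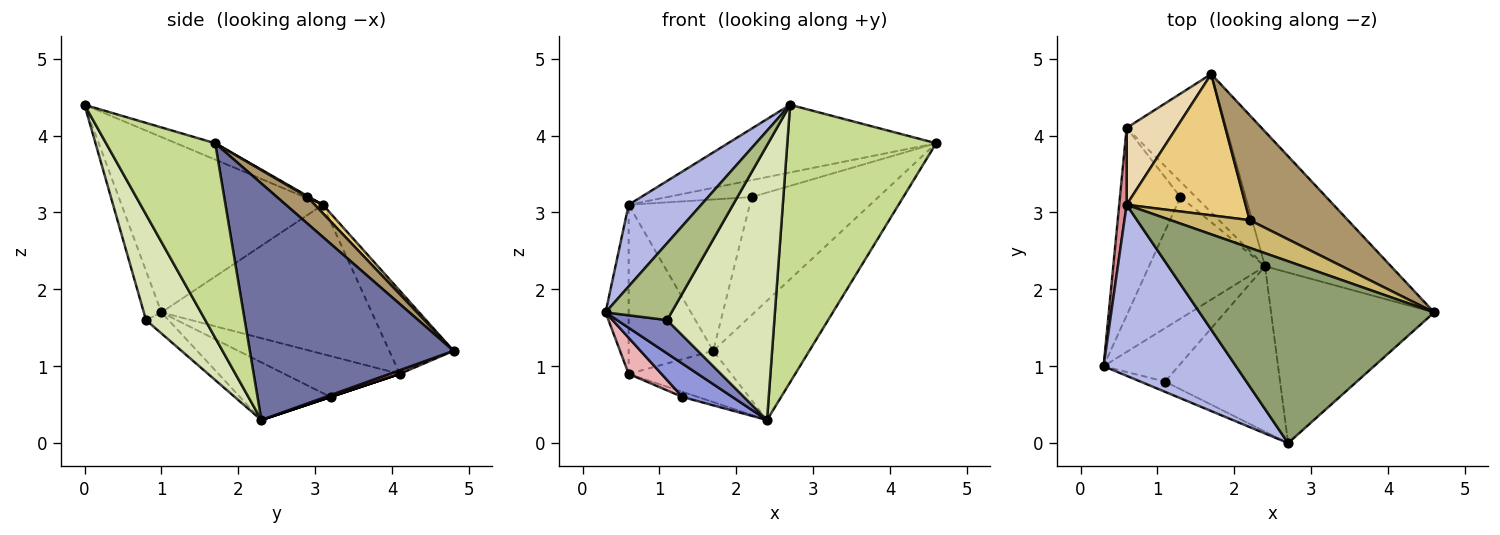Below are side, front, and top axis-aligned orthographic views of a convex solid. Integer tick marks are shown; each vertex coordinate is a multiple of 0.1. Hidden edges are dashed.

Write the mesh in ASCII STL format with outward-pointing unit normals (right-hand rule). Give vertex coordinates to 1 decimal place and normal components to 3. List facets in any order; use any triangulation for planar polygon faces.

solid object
 facet normal 0.815 0.384 -0.434
  outer loop
   vertex 2.4 2.3 0.3
   vertex 1.7 4.8 1.2
   vertex 4.6 1.7 3.9
  endloop
 endfacet
 facet normal -0.232 -0.515 -0.826
  outer loop
   vertex 1.1 0.8 1.6
   vertex 0.3 1.0 1.7
   vertex 2.4 2.3 0.3
  endloop
 endfacet
 facet normal -0.432 -0.238 -0.870
  outer loop
   vertex 1.3 3.2 0.6
   vertex 2.4 2.3 0.3
   vertex 0.3 1.0 1.7
  endloop
 endfacet
 facet normal -0.767 -0.277 0.579
  outer loop
   vertex 2.7 0.0 4.4
   vertex 0.6 3.1 3.1
   vertex 0.3 1.0 1.7
  endloop
 endfacet
 facet normal -0.065 0.348 0.935
  outer loop
   vertex 2.7 0.0 4.4
   vertex 4.6 1.7 3.9
   vertex 0.6 3.1 3.1
  endloop
 endfacet
 facet normal -0.256 -0.958 -0.128
  outer loop
   vertex 2.7 0.0 4.4
   vertex 0.3 1.0 1.7
   vertex 1.1 0.8 1.6
  endloop
 endfacet
 facet normal 0.530 -0.723 -0.444
  outer loop
   vertex 2.7 0.0 4.4
   vertex 2.4 2.3 0.3
   vertex 4.6 1.7 3.9
  endloop
 endfacet
 facet normal 0.428 -0.775 -0.466
  outer loop
   vertex 2.7 0.0 4.4
   vertex 1.1 0.8 1.6
   vertex 2.4 2.3 0.3
  endloop
 endfacet
 facet normal 0.177 0.735 0.654
  outer loop
   vertex 2.2 2.9 3.2
   vertex 4.6 1.7 3.9
   vertex 1.7 4.8 1.2
  endloop
 endfacet
 facet normal 0.012 0.521 0.853
  outer loop
   vertex 2.2 2.9 3.2
   vertex 0.6 3.1 3.1
   vertex 4.6 1.7 3.9
  endloop
 endfacet
 facet normal 0.049 0.730 0.682
  outer loop
   vertex 2.2 2.9 3.2
   vertex 1.7 4.8 1.2
   vertex 0.6 3.1 3.1
  endloop
 endfacet
 facet normal -0.569 0.749 0.340
  outer loop
   vertex 0.6 4.1 0.9
   vertex 0.6 3.1 3.1
   vertex 1.7 4.8 1.2
  endloop
 endfacet
 facet normal 0.035 0.347 -0.937
  outer loop
   vertex 0.6 4.1 0.9
   vertex 1.7 4.8 1.2
   vertex 2.4 2.3 0.3
  endloop
 endfacet
 facet normal 0.000 0.316 -0.949
  outer loop
   vertex 0.6 4.1 0.9
   vertex 2.4 2.3 0.3
   vertex 1.3 3.2 0.6
  endloop
 endfacet
 facet normal -0.993 0.109 0.049
  outer loop
   vertex 0.6 4.1 0.9
   vertex 0.3 1.0 1.7
   vertex 0.6 3.1 3.1
  endloop
 endfacet
 facet normal -0.553 -0.158 -0.818
  outer loop
   vertex 0.6 4.1 0.9
   vertex 1.3 3.2 0.6
   vertex 0.3 1.0 1.7
  endloop
 endfacet
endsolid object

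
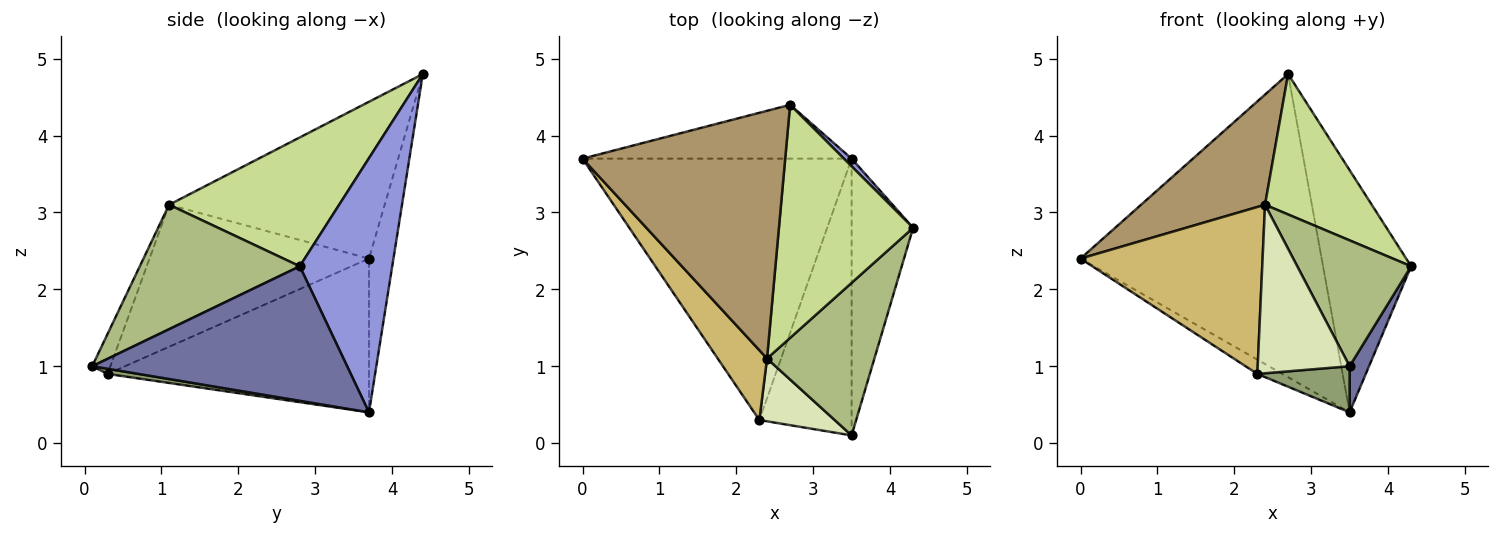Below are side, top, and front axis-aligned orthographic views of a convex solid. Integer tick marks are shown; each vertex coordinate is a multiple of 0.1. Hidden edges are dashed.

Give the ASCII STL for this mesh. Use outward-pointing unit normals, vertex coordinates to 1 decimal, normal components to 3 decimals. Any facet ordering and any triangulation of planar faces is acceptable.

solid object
 facet normal 0.907 -0.069 -0.415
  outer loop
   vertex 3.5 3.7 0.4
   vertex 4.3 2.8 2.3
   vertex 3.5 0.1 1.0
  endloop
 endfacet
 facet normal -0.099 0.980 -0.174
  outer loop
   vertex 2.7 4.4 4.8
   vertex 3.5 3.7 0.4
   vertex 0.0 3.7 2.4
  endloop
 endfacet
 facet normal 0.724 0.690 0.022
  outer loop
   vertex 2.7 4.4 4.8
   vertex 4.3 2.8 2.3
   vertex 3.5 3.7 0.4
  endloop
 endfacet
 facet normal -0.496 0.047 -0.867
  outer loop
   vertex 2.3 0.3 0.9
   vertex 0.0 3.7 2.4
   vertex 3.5 3.7 0.4
  endloop
 endfacet
 facet normal 0.055 -0.164 -0.985
  outer loop
   vertex 2.3 0.3 0.9
   vertex 3.5 3.7 0.4
   vertex 3.5 0.1 1.0
  endloop
 endfacet
 facet normal 0.667 -0.474 0.575
  outer loop
   vertex 2.4 1.1 3.1
   vertex 3.5 0.1 1.0
   vertex 4.3 2.8 2.3
  endloop
 endfacet
 facet normal 0.635 -0.399 0.662
  outer loop
   vertex 2.4 1.1 3.1
   vertex 4.3 2.8 2.3
   vertex 2.7 4.4 4.8
  endloop
 endfacet
 facet normal -0.182 -0.921 0.343
  outer loop
   vertex 2.4 1.1 3.1
   vertex 2.3 0.3 0.9
   vertex 3.5 0.1 1.0
  endloop
 endfacet
 facet normal -0.577 -0.332 0.746
  outer loop
   vertex 2.4 1.1 3.1
   vertex 2.7 4.4 4.8
   vertex 0.0 3.7 2.4
  endloop
 endfacet
 facet normal -0.744 -0.617 0.258
  outer loop
   vertex 2.4 1.1 3.1
   vertex 0.0 3.7 2.4
   vertex 2.3 0.3 0.9
  endloop
 endfacet
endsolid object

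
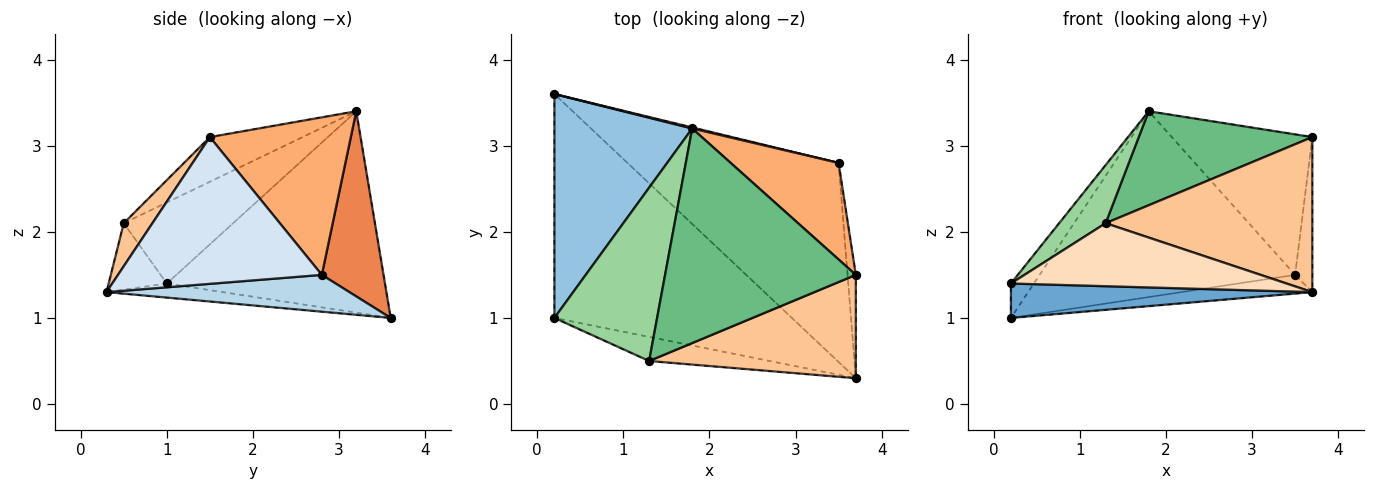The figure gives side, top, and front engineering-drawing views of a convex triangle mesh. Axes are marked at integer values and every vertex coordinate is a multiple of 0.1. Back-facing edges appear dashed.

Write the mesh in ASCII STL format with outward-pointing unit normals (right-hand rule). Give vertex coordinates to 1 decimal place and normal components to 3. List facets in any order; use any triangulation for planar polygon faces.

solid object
 facet normal -0.059 -0.152 -0.987
  outer loop
   vertex 0.2 1.0 1.4
   vertex 0.2 3.6 1.0
   vertex 3.7 0.3 1.3
  endloop
 endfacet
 facet normal -0.822 0.087 0.563
  outer loop
   vertex 0.2 1.0 1.4
   vertex 1.8 3.2 3.4
   vertex 0.2 3.6 1.0
  endloop
 endfacet
 facet normal 0.171 0.092 -0.981
  outer loop
   vertex 3.5 2.8 1.5
   vertex 3.7 0.3 1.3
   vertex 0.2 3.6 1.0
  endloop
 endfacet
 facet normal 0.995 0.084 -0.056
  outer loop
   vertex 3.5 2.8 1.5
   vertex 3.7 1.5 3.1
   vertex 3.7 0.3 1.3
  endloop
 endfacet
 facet normal 0.235 0.972 0.005
  outer loop
   vertex 3.5 2.8 1.5
   vertex 0.2 3.6 1.0
   vertex 1.8 3.2 3.4
  endloop
 endfacet
 facet normal 0.637 0.635 0.436
  outer loop
   vertex 3.5 2.8 1.5
   vertex 1.8 3.2 3.4
   vertex 3.7 1.5 3.1
  endloop
 endfacet
 facet normal 0.115 -0.827 0.551
  outer loop
   vertex 1.3 0.5 2.1
   vertex 3.7 0.3 1.3
   vertex 3.7 1.5 3.1
  endloop
 endfacet
 facet normal -0.193 -0.916 -0.351
  outer loop
   vertex 1.3 0.5 2.1
   vertex 0.2 1.0 1.4
   vertex 3.7 0.3 1.3
  endloop
 endfacet
 facet normal -0.210 -0.392 0.896
  outer loop
   vertex 1.3 0.5 2.1
   vertex 3.7 1.5 3.1
   vertex 1.8 3.2 3.4
  endloop
 endfacet
 facet normal -0.599 -0.255 0.759
  outer loop
   vertex 1.3 0.5 2.1
   vertex 1.8 3.2 3.4
   vertex 0.2 1.0 1.4
  endloop
 endfacet
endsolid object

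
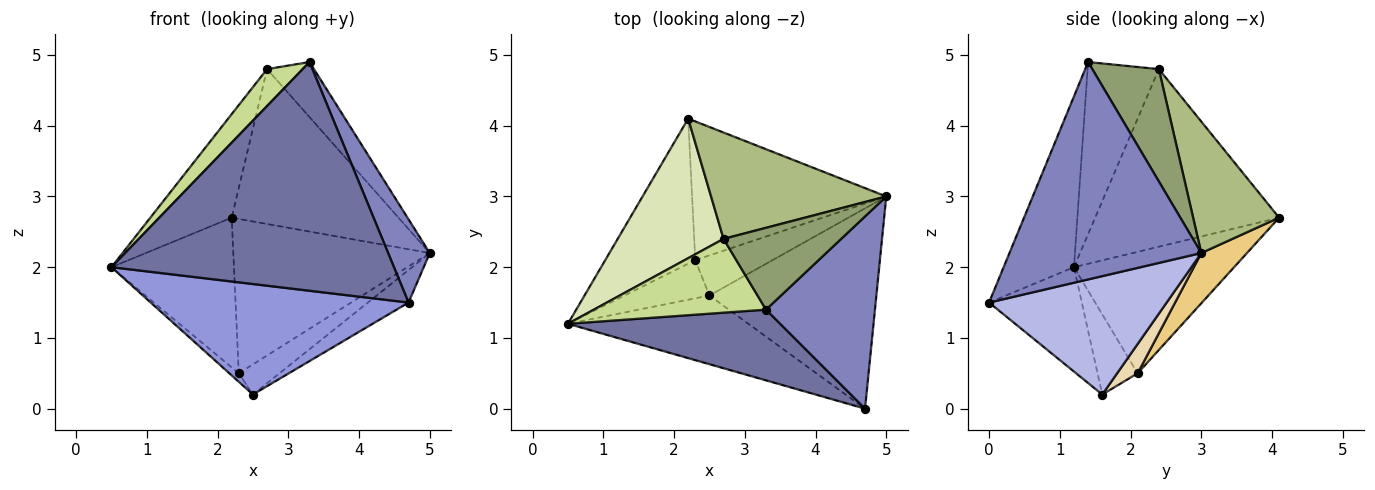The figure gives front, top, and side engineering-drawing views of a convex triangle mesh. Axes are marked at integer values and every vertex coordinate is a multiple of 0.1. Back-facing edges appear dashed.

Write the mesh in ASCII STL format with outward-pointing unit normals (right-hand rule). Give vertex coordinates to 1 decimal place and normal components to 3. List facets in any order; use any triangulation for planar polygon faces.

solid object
 facet normal -0.231 -0.929 0.287
  outer loop
   vertex 3.3 1.4 4.9
   vertex 0.5 1.2 2.0
   vertex 4.7 0.0 1.5
  endloop
 endfacet
 facet normal 0.878 -0.190 0.440
  outer loop
   vertex 3.3 1.4 4.9
   vertex 4.7 0.0 1.5
   vertex 5.0 3.0 2.2
  endloop
 endfacet
 facet normal -0.292 -0.812 -0.505
  outer loop
   vertex 2.5 1.6 0.2
   vertex 4.7 0.0 1.5
   vertex 0.5 1.2 2.0
  endloop
 endfacet
 facet normal 0.573 0.131 -0.809
  outer loop
   vertex 2.5 1.6 0.2
   vertex 5.0 3.0 2.2
   vertex 4.7 0.0 1.5
  endloop
 endfacet
 facet normal 0.621 0.438 0.650
  outer loop
   vertex 2.7 2.4 4.8
   vertex 3.3 1.4 4.9
   vertex 5.0 3.0 2.2
  endloop
 endfacet
 facet normal 0.391 0.759 0.521
  outer loop
   vertex 2.7 2.4 4.8
   vertex 5.0 3.0 2.2
   vertex 2.2 4.1 2.7
  endloop
 endfacet
 facet normal -0.667 -0.333 0.667
  outer loop
   vertex 2.7 2.4 4.8
   vertex 0.5 1.2 2.0
   vertex 3.3 1.4 4.9
  endloop
 endfacet
 facet normal -0.803 0.355 0.479
  outer loop
   vertex 2.7 2.4 4.8
   vertex 2.2 4.1 2.7
   vertex 0.5 1.2 2.0
  endloop
 endfacet
 facet normal -0.684 0.524 -0.507
  outer loop
   vertex 2.3 2.1 0.5
   vertex 0.5 1.2 2.0
   vertex 2.2 4.1 2.7
  endloop
 endfacet
 facet normal -0.678 0.159 -0.718
  outer loop
   vertex 2.3 2.1 0.5
   vertex 2.5 1.6 0.2
   vertex 0.5 1.2 2.0
  endloop
 endfacet
 facet normal 0.170 0.733 -0.659
  outer loop
   vertex 2.3 2.1 0.5
   vertex 2.2 4.1 2.7
   vertex 5.0 3.0 2.2
  endloop
 endfacet
 facet normal 0.290 0.575 -0.765
  outer loop
   vertex 2.3 2.1 0.5
   vertex 5.0 3.0 2.2
   vertex 2.5 1.6 0.2
  endloop
 endfacet
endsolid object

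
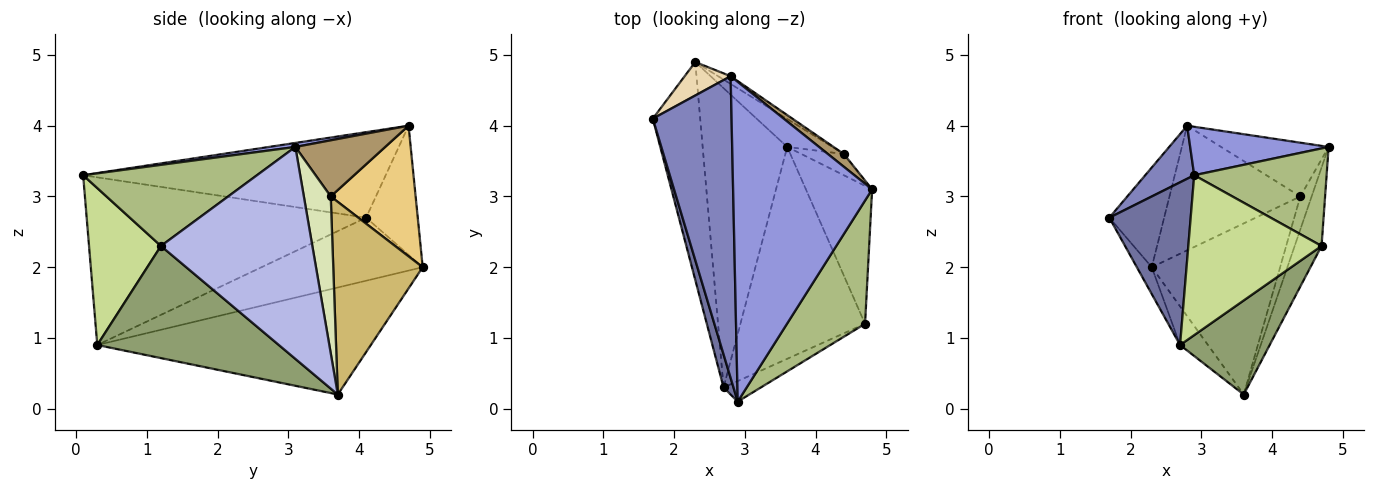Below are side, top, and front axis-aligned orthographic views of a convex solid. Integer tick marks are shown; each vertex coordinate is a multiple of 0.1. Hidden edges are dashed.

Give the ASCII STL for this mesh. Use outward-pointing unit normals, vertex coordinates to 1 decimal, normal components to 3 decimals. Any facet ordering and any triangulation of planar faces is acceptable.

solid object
 facet normal -0.959 -0.279 0.057
  outer loop
   vertex 2.7 0.3 0.9
   vertex 2.9 0.1 3.3
   vertex 1.7 4.1 2.7
  endloop
 endfacet
 facet normal -0.730 -0.118 0.673
  outer loop
   vertex 2.8 4.7 4.0
   vertex 1.7 4.1 2.7
   vertex 2.9 0.1 3.3
  endloop
 endfacet
 facet normal 0.028 -0.150 0.988
  outer loop
   vertex 2.8 4.7 4.0
   vertex 2.9 0.1 3.3
   vertex 4.8 3.1 3.7
  endloop
 endfacet
 facet normal 0.941 0.167 -0.294
  outer loop
   vertex 4.7 1.2 2.3
   vertex 3.6 3.7 0.2
   vertex 4.8 3.1 3.7
  endloop
 endfacet
 facet normal 0.635 -0.313 -0.706
  outer loop
   vertex 4.7 1.2 2.3
   vertex 2.7 0.3 0.9
   vertex 3.6 3.7 0.2
  endloop
 endfacet
 facet normal 0.632 -0.481 0.608
  outer loop
   vertex 4.7 1.2 2.3
   vertex 4.8 3.1 3.7
   vertex 2.9 0.1 3.3
  endloop
 endfacet
 facet normal 0.472 -0.874 -0.112
  outer loop
   vertex 4.7 1.2 2.3
   vertex 2.9 0.1 3.3
   vertex 2.7 0.3 0.9
  endloop
 endfacet
 facet normal 0.894 0.377 -0.242
  outer loop
   vertex 4.4 3.6 3.0
   vertex 4.8 3.1 3.7
   vertex 3.6 3.7 0.2
  endloop
 endfacet
 facet normal 0.631 0.755 0.179
  outer loop
   vertex 4.4 3.6 3.0
   vertex 2.8 4.7 4.0
   vertex 4.8 3.1 3.7
  endloop
 endfacet
 facet normal 0.567 0.813 -0.133
  outer loop
   vertex 2.3 4.9 2.0
   vertex 4.4 3.6 3.0
   vertex 3.6 3.7 0.2
  endloop
 endfacet
 facet normal 0.543 0.838 -0.052
  outer loop
   vertex 2.3 4.9 2.0
   vertex 2.8 4.7 4.0
   vertex 4.4 3.6 3.0
  endloop
 endfacet
 facet normal -0.666 0.707 0.237
  outer loop
   vertex 2.3 4.9 2.0
   vertex 1.7 4.1 2.7
   vertex 2.8 4.7 4.0
  endloop
 endfacet
 facet normal -0.797 0.074 -0.599
  outer loop
   vertex 2.3 4.9 2.0
   vertex 2.7 0.3 0.9
   vertex 1.7 4.1 2.7
  endloop
 endfacet
 facet normal -0.782 0.080 -0.618
  outer loop
   vertex 2.3 4.9 2.0
   vertex 3.6 3.7 0.2
   vertex 2.7 0.3 0.9
  endloop
 endfacet
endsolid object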